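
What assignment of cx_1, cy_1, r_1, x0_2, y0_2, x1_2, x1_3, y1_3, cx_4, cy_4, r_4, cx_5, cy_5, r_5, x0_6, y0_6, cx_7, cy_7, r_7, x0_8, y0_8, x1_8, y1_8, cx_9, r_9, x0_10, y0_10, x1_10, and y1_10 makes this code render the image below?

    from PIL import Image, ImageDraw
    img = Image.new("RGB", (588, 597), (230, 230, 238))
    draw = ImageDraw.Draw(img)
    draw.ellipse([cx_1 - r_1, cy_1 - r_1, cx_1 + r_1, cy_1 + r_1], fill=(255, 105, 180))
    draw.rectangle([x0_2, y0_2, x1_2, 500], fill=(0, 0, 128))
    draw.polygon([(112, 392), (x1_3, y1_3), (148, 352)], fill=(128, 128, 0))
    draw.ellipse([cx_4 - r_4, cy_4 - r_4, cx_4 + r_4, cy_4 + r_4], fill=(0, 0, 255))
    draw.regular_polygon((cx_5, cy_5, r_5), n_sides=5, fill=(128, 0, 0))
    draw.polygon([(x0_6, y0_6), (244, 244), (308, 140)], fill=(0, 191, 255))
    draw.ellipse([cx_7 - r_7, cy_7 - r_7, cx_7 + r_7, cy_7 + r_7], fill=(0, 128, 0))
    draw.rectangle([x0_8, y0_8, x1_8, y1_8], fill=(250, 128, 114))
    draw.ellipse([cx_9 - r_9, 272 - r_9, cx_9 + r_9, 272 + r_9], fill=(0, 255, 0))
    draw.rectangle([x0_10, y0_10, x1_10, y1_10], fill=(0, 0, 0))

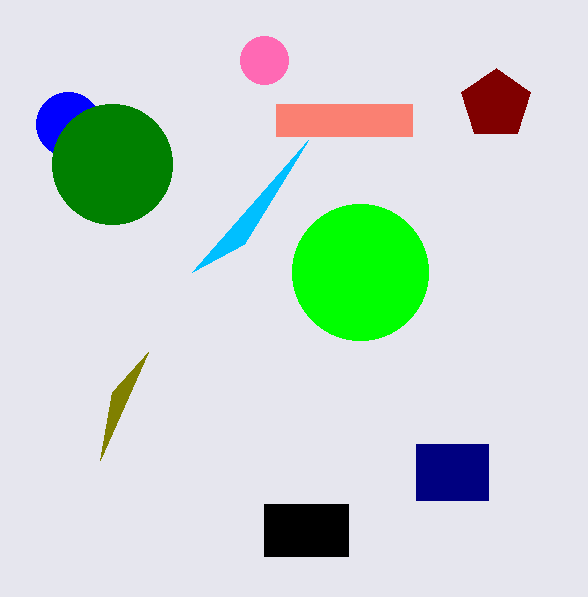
cx_1 = 264, cy_1 = 60, r_1 = 24, x0_2 = 416, y0_2 = 444, x1_2 = 488, x1_3 = 100, y1_3 = 460, cx_4 = 68, cy_4 = 124, r_4 = 32, cx_5 = 496, cy_5 = 104, r_5 = 36, x0_6 = 192, y0_6 = 272, cx_7 = 112, cy_7 = 164, r_7 = 60, x0_8 = 276, y0_8 = 104, x1_8 = 412, y1_8 = 136, cx_9 = 360, r_9 = 68, x0_10 = 264, y0_10 = 504, x1_10 = 348, y1_10 = 556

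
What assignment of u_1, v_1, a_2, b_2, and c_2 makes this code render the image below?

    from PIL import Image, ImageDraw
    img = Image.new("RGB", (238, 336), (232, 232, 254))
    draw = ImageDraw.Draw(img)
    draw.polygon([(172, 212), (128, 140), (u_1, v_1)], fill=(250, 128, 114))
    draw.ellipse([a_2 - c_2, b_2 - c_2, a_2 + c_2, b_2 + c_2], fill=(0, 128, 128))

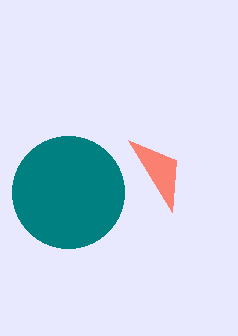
u_1 = 176, v_1 = 160, a_2 = 68, b_2 = 192, c_2 = 56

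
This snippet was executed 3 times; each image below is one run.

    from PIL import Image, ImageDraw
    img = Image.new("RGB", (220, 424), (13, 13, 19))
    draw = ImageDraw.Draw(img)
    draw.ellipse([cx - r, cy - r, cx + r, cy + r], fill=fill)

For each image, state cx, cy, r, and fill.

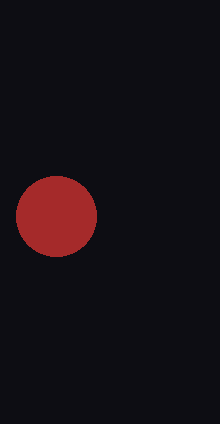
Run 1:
cx = 56, cy = 216, r = 40, fill = 'brown'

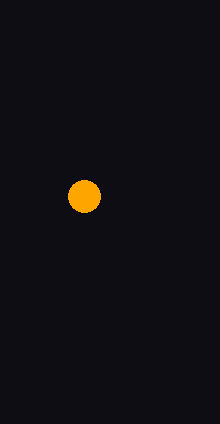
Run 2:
cx = 84
cy = 196
r = 16
fill = 'orange'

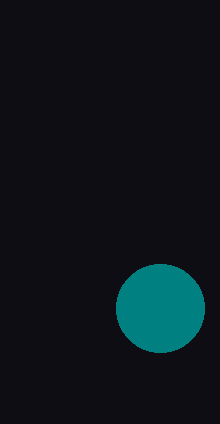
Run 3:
cx = 160; cy = 308; r = 44; fill = 'teal'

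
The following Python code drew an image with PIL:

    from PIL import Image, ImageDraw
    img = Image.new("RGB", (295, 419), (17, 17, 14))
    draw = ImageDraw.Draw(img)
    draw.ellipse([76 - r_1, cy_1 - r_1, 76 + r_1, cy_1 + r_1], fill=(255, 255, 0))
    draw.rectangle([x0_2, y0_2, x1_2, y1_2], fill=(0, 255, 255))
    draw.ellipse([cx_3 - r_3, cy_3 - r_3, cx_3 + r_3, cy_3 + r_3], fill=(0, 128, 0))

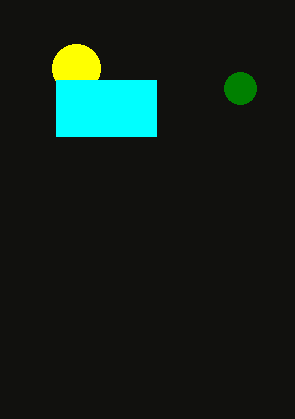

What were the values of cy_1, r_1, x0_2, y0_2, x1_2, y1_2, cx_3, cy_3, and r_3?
cy_1 = 68; r_1 = 24; x0_2 = 56; y0_2 = 80; x1_2 = 156; y1_2 = 136; cx_3 = 240; cy_3 = 88; r_3 = 16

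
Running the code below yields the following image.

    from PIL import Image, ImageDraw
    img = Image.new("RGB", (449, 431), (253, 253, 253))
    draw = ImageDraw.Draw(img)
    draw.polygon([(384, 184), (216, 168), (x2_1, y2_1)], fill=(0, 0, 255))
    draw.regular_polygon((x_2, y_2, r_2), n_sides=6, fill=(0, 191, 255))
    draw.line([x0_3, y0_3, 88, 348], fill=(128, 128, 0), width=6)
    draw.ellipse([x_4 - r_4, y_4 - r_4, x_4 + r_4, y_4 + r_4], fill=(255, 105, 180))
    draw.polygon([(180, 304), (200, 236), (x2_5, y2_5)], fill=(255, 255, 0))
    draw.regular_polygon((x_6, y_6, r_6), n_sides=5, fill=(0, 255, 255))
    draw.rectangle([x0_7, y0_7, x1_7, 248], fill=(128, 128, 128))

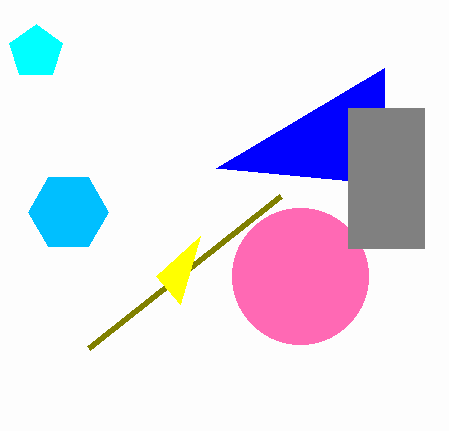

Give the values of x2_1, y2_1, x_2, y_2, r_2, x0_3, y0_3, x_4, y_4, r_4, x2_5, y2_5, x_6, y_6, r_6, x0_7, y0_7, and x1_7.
x2_1 = 384
y2_1 = 68
x_2 = 68
y_2 = 212
r_2 = 40
x0_3 = 280
y0_3 = 196
x_4 = 300
y_4 = 276
r_4 = 68
x2_5 = 156
y2_5 = 276
x_6 = 36
y_6 = 52
r_6 = 28
x0_7 = 348
y0_7 = 108
x1_7 = 424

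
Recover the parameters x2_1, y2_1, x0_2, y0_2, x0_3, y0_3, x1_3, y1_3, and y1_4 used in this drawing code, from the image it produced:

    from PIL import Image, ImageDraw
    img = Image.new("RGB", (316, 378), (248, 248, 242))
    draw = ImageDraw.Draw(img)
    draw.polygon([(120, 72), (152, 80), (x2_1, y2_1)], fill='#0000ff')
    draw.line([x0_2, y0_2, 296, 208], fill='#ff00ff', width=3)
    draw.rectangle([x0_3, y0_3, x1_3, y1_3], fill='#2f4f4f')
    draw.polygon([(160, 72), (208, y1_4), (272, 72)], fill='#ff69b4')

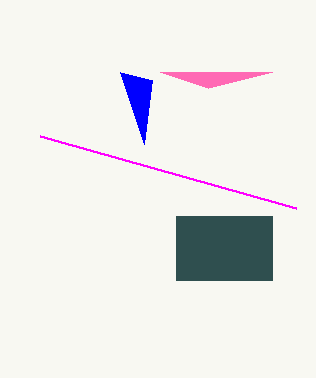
x2_1 = 144; y2_1 = 144; x0_2 = 40; y0_2 = 136; x0_3 = 176; y0_3 = 216; x1_3 = 272; y1_3 = 280; y1_4 = 88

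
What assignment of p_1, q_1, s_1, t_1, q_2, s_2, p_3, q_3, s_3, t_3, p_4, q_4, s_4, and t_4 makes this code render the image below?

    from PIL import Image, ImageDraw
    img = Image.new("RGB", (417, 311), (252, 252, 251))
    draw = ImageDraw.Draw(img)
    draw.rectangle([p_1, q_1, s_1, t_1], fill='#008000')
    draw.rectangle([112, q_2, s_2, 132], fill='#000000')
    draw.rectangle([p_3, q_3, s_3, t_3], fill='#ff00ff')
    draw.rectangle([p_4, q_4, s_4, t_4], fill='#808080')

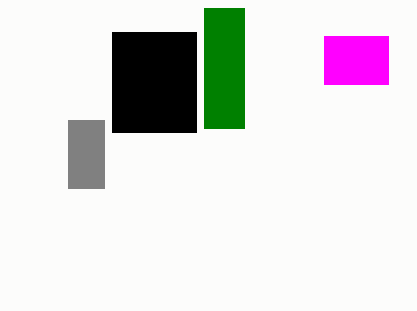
p_1 = 204; q_1 = 8; s_1 = 244; t_1 = 128; q_2 = 32; s_2 = 196; p_3 = 324; q_3 = 36; s_3 = 388; t_3 = 84; p_4 = 68; q_4 = 120; s_4 = 104; t_4 = 188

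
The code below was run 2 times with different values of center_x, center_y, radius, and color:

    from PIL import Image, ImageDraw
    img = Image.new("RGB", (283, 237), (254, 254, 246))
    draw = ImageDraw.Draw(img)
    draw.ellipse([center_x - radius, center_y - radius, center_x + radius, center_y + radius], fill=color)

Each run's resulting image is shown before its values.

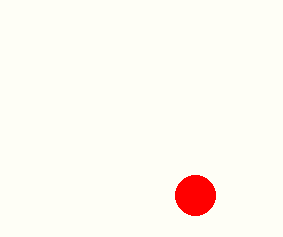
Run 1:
center_x = 195; center_y = 195; radius = 20; color = 'red'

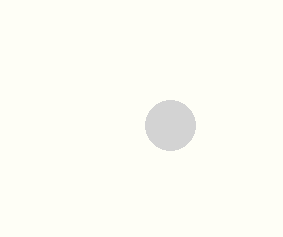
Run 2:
center_x = 170
center_y = 125
radius = 25
color = 'lightgray'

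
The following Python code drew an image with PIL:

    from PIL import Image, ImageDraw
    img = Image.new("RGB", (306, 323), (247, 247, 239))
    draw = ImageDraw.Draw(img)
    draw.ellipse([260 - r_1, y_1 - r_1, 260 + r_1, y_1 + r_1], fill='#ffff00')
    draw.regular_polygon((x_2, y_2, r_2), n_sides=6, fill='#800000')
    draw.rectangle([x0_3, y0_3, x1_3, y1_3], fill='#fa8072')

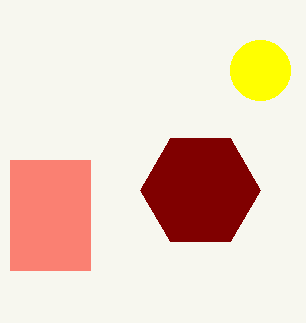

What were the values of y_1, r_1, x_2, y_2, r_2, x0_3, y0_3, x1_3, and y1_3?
y_1 = 70; r_1 = 30; x_2 = 200; y_2 = 190; r_2 = 60; x0_3 = 10; y0_3 = 160; x1_3 = 90; y1_3 = 270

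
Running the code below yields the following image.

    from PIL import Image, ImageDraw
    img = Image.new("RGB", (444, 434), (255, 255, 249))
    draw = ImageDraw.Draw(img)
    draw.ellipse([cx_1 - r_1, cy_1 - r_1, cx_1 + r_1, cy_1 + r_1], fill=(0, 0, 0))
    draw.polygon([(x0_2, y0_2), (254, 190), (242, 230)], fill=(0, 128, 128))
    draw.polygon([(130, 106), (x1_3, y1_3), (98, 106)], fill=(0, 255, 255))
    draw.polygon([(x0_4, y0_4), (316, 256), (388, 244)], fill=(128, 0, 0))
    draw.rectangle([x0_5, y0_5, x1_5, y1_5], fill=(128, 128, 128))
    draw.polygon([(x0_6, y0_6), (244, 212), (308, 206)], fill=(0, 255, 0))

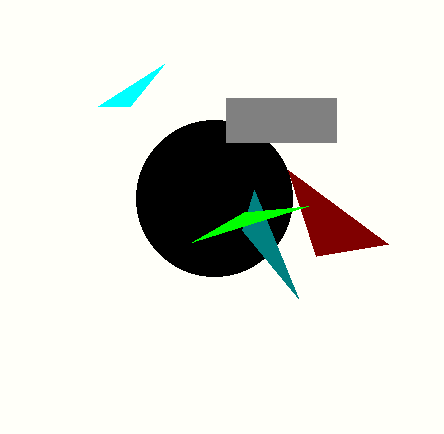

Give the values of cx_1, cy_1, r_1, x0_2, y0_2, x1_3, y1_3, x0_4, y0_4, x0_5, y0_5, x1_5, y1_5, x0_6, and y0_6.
cx_1 = 214; cy_1 = 198; r_1 = 78; x0_2 = 298; y0_2 = 298; x1_3 = 164; y1_3 = 64; x0_4 = 288; y0_4 = 170; x0_5 = 226; y0_5 = 98; x1_5 = 336; y1_5 = 142; x0_6 = 192; y0_6 = 242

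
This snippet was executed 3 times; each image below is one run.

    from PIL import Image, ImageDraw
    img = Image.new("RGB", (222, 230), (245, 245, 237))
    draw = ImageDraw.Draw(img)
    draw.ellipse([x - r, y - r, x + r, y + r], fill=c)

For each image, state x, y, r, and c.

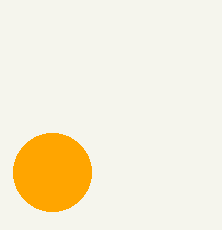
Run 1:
x = 52; y = 172; r = 39; c = 'orange'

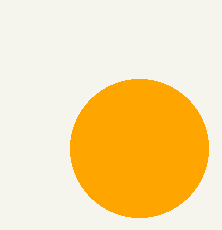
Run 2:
x = 139; y = 148; r = 69; c = 'orange'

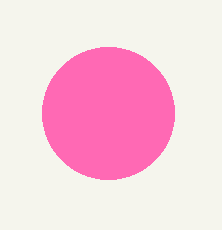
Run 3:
x = 108; y = 113; r = 66; c = 'hotpink'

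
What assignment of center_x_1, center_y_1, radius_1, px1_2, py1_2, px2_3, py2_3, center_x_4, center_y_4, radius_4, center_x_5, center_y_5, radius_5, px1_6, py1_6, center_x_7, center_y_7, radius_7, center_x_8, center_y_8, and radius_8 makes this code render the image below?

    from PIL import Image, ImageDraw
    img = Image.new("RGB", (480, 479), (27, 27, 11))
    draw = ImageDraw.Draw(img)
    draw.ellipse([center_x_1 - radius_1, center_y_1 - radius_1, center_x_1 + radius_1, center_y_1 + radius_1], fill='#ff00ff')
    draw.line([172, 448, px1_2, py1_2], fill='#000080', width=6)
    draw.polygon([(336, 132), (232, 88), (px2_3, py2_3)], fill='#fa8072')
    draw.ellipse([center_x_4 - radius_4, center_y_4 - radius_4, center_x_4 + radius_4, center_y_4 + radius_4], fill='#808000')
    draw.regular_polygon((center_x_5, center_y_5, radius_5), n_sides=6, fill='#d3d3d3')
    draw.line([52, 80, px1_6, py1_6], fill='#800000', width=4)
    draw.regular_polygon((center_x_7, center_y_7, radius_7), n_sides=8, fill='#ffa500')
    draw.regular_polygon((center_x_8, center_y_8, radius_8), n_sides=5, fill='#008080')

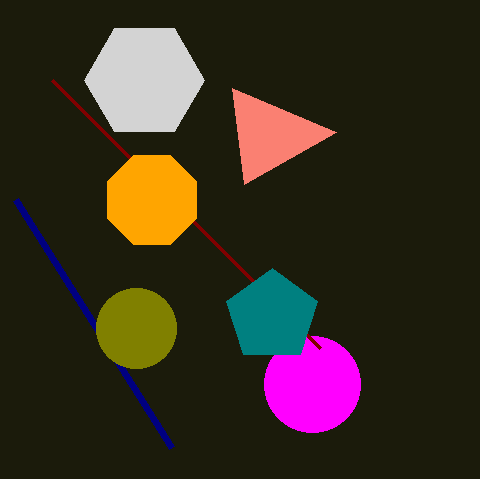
center_x_1 = 312; center_y_1 = 384; radius_1 = 48; px1_2 = 16; py1_2 = 200; px2_3 = 244; py2_3 = 184; center_x_4 = 136; center_y_4 = 328; radius_4 = 40; center_x_5 = 144; center_y_5 = 80; radius_5 = 60; px1_6 = 320; py1_6 = 348; center_x_7 = 152; center_y_7 = 200; radius_7 = 48; center_x_8 = 272; center_y_8 = 316; radius_8 = 48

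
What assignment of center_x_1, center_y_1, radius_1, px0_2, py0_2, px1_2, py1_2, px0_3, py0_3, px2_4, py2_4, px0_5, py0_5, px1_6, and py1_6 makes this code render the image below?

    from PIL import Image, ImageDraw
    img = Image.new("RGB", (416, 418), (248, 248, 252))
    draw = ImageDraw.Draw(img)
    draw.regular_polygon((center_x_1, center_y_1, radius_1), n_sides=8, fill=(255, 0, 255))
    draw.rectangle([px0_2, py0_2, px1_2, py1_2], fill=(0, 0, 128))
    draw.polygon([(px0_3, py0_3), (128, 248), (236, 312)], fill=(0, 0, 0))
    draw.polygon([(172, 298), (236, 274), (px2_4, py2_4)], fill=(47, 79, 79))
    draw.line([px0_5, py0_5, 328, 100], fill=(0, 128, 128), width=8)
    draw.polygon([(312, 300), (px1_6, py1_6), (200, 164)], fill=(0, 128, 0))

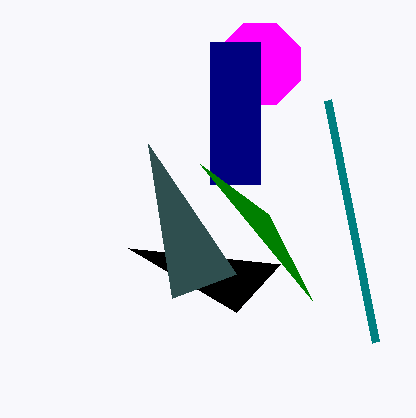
center_x_1 = 260
center_y_1 = 64
radius_1 = 44
px0_2 = 210
py0_2 = 42
px1_2 = 260
py1_2 = 184
px0_3 = 280
py0_3 = 264
px2_4 = 148
py2_4 = 144
px0_5 = 376
py0_5 = 342
px1_6 = 268
py1_6 = 214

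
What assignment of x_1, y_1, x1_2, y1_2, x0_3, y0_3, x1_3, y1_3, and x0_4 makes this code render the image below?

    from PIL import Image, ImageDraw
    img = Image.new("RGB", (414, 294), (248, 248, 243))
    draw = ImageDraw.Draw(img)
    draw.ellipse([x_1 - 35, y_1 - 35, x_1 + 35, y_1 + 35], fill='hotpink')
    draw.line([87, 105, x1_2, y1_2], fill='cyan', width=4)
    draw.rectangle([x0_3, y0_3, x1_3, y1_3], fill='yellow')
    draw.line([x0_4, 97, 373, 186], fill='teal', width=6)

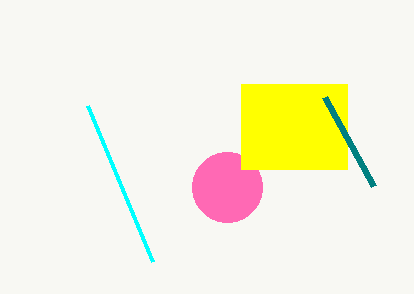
x_1 = 227; y_1 = 187; x1_2 = 152; y1_2 = 261; x0_3 = 241; y0_3 = 84; x1_3 = 347; y1_3 = 169; x0_4 = 324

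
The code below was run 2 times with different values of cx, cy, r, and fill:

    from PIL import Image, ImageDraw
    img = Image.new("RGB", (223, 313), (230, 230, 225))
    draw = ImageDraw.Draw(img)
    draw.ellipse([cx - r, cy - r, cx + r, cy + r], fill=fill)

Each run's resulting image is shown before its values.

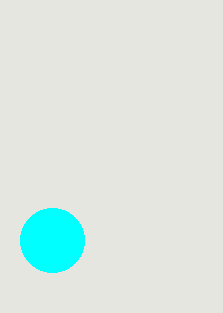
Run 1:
cx = 52, cy = 240, r = 32, fill = 'cyan'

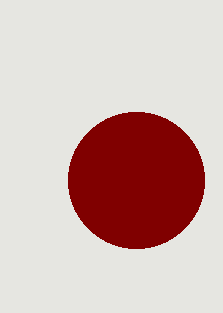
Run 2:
cx = 136, cy = 180, r = 68, fill = 'maroon'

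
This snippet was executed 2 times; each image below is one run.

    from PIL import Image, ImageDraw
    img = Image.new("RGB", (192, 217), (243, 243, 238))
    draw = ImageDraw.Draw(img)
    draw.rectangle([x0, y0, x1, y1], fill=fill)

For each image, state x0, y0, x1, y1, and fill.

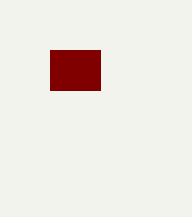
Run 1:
x0 = 50; y0 = 50; x1 = 100; y1 = 90; fill = 'maroon'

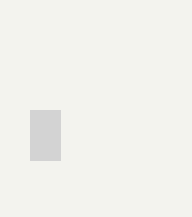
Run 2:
x0 = 30
y0 = 110
x1 = 60
y1 = 160
fill = 'lightgray'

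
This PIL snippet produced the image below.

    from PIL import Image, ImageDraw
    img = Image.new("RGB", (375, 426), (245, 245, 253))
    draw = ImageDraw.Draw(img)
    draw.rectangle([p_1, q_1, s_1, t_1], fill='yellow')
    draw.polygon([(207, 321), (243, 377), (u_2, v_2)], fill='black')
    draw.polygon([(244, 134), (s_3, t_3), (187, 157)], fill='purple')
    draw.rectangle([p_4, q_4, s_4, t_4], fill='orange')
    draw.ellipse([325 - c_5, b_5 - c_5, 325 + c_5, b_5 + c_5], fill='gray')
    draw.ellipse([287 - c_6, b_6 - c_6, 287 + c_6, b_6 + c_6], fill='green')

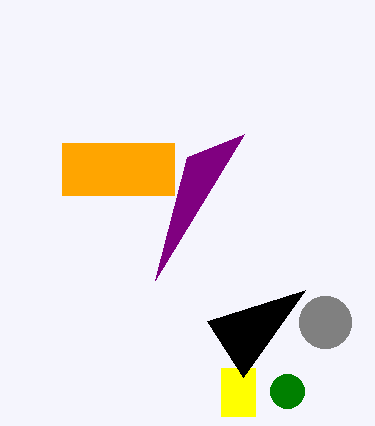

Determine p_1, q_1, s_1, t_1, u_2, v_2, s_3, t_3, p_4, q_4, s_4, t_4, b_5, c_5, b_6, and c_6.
p_1 = 221
q_1 = 368
s_1 = 255
t_1 = 416
u_2 = 305
v_2 = 290
s_3 = 155
t_3 = 280
p_4 = 62
q_4 = 143
s_4 = 174
t_4 = 195
b_5 = 322
c_5 = 26
b_6 = 391
c_6 = 17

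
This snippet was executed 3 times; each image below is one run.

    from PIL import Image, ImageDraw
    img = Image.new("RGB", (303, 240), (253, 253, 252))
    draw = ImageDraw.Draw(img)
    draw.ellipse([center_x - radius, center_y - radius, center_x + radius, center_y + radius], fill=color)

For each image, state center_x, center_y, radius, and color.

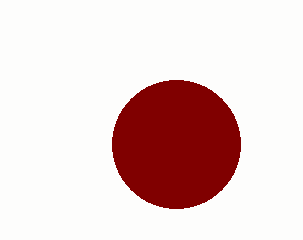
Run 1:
center_x = 176; center_y = 144; radius = 64; color = 'maroon'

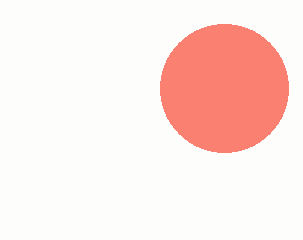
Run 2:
center_x = 224; center_y = 88; radius = 64; color = 'salmon'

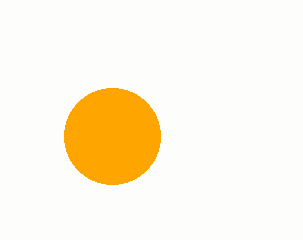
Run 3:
center_x = 112, center_y = 136, radius = 48, color = 'orange'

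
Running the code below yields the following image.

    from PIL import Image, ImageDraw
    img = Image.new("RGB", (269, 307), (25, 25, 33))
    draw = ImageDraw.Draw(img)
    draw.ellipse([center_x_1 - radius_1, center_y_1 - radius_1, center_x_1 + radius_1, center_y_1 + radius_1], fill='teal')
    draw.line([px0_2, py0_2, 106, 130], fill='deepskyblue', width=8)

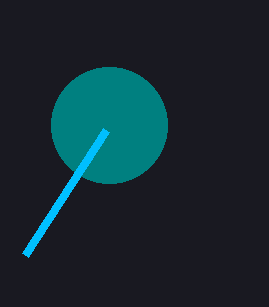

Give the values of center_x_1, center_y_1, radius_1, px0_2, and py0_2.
center_x_1 = 109
center_y_1 = 125
radius_1 = 58
px0_2 = 25
py0_2 = 255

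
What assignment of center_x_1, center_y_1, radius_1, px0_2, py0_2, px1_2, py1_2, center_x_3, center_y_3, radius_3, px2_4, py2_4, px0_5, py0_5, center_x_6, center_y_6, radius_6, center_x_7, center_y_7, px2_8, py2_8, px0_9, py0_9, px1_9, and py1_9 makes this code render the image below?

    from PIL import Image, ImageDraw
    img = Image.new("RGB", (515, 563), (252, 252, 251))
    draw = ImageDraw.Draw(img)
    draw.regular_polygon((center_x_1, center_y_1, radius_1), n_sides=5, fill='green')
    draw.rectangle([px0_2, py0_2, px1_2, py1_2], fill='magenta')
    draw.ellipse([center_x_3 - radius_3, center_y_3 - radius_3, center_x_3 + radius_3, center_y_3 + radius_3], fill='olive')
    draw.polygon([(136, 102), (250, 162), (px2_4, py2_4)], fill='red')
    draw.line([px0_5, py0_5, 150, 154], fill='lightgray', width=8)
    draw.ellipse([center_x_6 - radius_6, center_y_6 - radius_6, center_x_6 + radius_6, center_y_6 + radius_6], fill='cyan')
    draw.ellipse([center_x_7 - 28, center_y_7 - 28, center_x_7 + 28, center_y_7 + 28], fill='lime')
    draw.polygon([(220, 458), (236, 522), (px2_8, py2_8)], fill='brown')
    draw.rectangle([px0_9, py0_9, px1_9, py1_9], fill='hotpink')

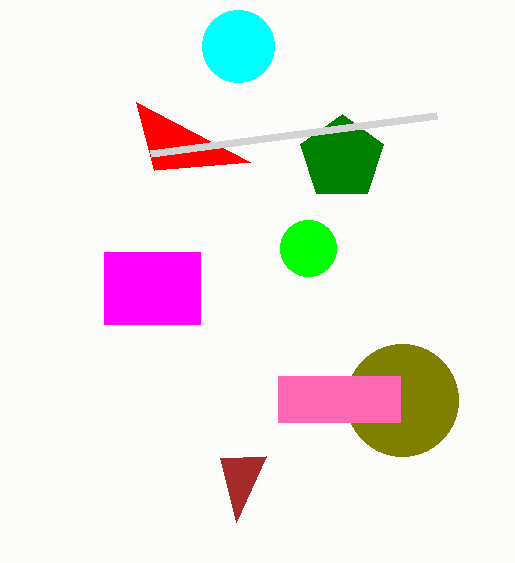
center_x_1 = 342, center_y_1 = 158, radius_1 = 44, px0_2 = 104, py0_2 = 252, px1_2 = 200, py1_2 = 324, center_x_3 = 402, center_y_3 = 400, radius_3 = 56, px2_4 = 154, py2_4 = 170, px0_5 = 436, py0_5 = 116, center_x_6 = 238, center_y_6 = 46, radius_6 = 36, center_x_7 = 308, center_y_7 = 248, px2_8 = 266, py2_8 = 456, px0_9 = 278, py0_9 = 376, px1_9 = 400, py1_9 = 422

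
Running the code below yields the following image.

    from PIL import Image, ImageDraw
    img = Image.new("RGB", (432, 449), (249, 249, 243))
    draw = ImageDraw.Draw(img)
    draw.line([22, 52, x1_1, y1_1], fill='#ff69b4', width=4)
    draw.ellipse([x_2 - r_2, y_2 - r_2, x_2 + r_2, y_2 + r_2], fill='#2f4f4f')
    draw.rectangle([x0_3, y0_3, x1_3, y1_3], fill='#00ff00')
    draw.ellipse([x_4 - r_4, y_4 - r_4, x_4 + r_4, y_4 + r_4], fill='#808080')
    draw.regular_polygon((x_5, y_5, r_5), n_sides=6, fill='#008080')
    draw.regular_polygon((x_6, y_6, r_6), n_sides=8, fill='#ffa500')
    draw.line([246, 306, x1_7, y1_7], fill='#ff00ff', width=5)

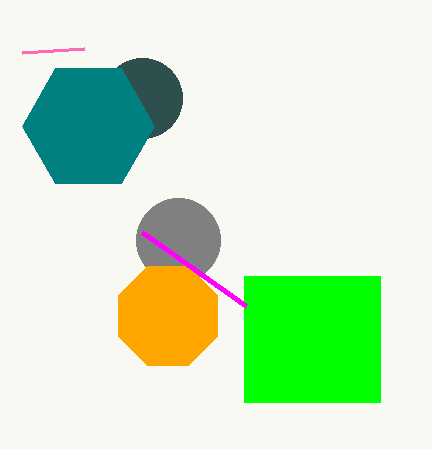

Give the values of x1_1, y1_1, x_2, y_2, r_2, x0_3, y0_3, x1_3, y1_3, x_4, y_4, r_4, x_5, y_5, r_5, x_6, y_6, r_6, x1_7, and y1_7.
x1_1 = 84; y1_1 = 48; x_2 = 142; y_2 = 98; r_2 = 40; x0_3 = 244; y0_3 = 276; x1_3 = 380; y1_3 = 402; x_4 = 178; y_4 = 240; r_4 = 42; x_5 = 88; y_5 = 126; r_5 = 66; x_6 = 168; y_6 = 316; r_6 = 54; x1_7 = 142; y1_7 = 232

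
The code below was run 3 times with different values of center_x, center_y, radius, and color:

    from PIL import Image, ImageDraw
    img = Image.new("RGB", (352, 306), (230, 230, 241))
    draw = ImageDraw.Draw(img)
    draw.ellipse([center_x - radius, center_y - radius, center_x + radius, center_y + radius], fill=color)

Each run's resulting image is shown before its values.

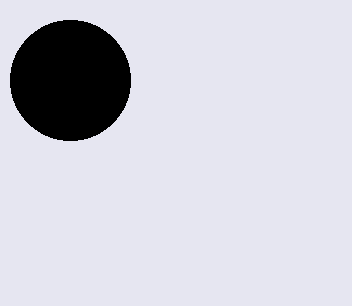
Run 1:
center_x = 70; center_y = 80; radius = 60; color = 'black'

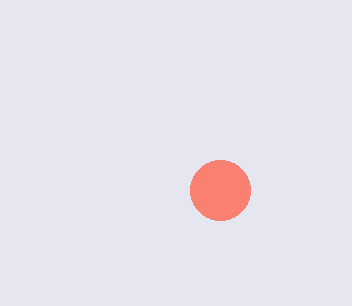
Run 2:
center_x = 220; center_y = 190; radius = 30; color = 'salmon'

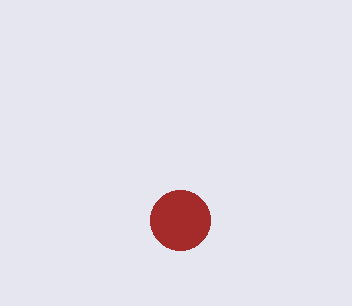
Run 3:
center_x = 180; center_y = 220; radius = 30; color = 'brown'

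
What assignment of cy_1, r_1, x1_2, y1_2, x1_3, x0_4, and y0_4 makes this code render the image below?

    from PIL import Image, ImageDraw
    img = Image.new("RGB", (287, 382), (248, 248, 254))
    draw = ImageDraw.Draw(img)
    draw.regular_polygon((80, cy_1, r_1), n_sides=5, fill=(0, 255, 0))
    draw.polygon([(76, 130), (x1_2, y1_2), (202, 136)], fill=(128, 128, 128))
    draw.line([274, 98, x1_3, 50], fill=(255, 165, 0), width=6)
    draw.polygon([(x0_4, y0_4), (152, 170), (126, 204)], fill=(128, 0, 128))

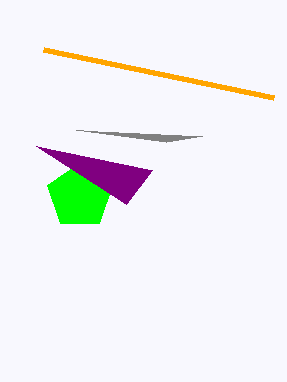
cy_1 = 196; r_1 = 34; x1_2 = 166; y1_2 = 142; x1_3 = 44; x0_4 = 36; y0_4 = 146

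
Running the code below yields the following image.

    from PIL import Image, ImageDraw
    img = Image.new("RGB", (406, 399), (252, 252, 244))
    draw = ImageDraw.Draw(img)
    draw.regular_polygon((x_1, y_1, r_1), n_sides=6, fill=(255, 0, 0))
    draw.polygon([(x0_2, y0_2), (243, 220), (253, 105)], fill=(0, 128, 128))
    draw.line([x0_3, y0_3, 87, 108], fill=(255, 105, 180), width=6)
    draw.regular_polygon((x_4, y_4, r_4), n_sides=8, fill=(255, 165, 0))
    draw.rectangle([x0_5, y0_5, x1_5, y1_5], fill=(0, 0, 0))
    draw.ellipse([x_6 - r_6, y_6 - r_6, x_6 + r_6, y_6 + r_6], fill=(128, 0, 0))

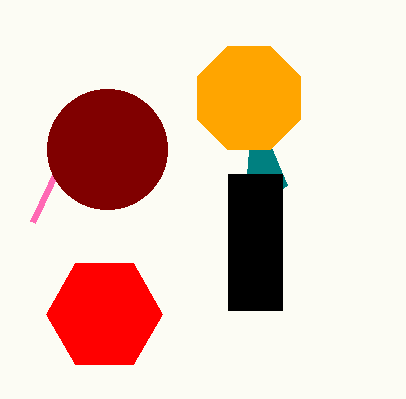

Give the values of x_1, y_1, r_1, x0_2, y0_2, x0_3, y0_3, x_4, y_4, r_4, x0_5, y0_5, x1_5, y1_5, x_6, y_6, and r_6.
x_1 = 104; y_1 = 314; r_1 = 58; x0_2 = 287; y0_2 = 185; x0_3 = 33; y0_3 = 222; x_4 = 249; y_4 = 98; r_4 = 56; x0_5 = 228; y0_5 = 174; x1_5 = 282; y1_5 = 310; x_6 = 107; y_6 = 149; r_6 = 60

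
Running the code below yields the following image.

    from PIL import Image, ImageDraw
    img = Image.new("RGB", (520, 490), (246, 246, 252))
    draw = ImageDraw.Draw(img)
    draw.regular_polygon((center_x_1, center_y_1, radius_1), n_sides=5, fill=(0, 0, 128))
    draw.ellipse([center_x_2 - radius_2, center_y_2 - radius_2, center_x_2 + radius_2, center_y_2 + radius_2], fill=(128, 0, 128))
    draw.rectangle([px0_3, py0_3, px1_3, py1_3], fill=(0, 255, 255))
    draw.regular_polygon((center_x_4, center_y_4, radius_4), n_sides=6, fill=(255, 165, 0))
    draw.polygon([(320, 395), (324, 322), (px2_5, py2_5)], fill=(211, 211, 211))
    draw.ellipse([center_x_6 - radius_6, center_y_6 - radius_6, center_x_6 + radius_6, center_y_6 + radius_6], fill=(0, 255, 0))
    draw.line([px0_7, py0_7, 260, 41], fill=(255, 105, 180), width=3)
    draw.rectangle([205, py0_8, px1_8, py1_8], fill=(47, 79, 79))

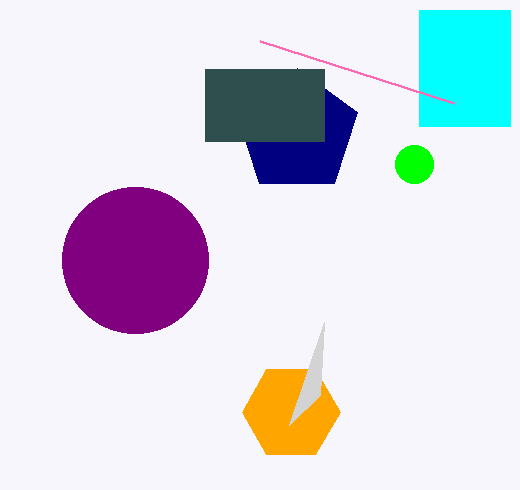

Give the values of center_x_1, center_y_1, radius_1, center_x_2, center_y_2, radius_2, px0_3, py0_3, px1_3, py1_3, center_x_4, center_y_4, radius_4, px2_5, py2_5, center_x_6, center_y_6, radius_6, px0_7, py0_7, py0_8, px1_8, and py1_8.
center_x_1 = 297; center_y_1 = 132; radius_1 = 64; center_x_2 = 135; center_y_2 = 260; radius_2 = 73; px0_3 = 419; py0_3 = 10; px1_3 = 510; py1_3 = 126; center_x_4 = 291; center_y_4 = 412; radius_4 = 49; px2_5 = 289; py2_5 = 425; center_x_6 = 414; center_y_6 = 164; radius_6 = 19; px0_7 = 454; py0_7 = 103; py0_8 = 69; px1_8 = 324; py1_8 = 141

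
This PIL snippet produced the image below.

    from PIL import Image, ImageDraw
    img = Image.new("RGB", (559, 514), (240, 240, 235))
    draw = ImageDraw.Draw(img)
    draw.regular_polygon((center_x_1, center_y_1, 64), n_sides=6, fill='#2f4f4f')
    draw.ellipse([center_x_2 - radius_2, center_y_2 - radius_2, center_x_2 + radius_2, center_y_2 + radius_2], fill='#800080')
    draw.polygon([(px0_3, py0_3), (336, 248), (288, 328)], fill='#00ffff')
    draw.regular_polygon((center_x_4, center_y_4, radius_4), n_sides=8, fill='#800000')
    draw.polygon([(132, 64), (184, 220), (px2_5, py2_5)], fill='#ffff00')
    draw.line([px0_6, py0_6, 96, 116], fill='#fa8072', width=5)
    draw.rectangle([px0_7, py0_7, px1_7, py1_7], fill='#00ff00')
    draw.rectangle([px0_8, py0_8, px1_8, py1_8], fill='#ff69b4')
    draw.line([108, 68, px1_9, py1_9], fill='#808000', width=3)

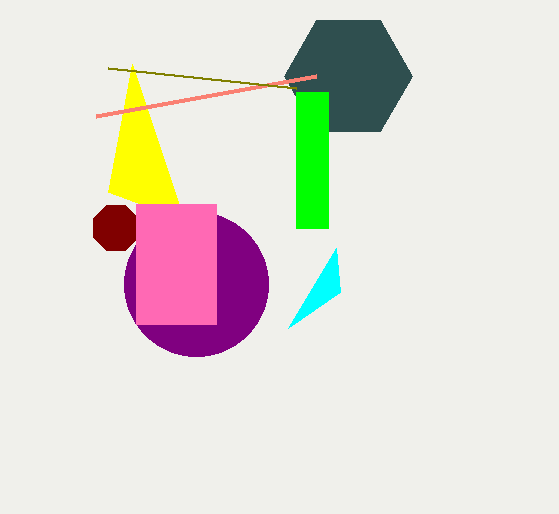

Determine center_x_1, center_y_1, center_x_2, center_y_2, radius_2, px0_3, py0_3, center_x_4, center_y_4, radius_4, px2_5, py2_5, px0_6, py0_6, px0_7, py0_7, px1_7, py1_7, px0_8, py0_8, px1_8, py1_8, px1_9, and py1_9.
center_x_1 = 348
center_y_1 = 76
center_x_2 = 196
center_y_2 = 284
radius_2 = 72
px0_3 = 340
py0_3 = 292
center_x_4 = 116
center_y_4 = 228
radius_4 = 24
px2_5 = 108
py2_5 = 192
px0_6 = 316
py0_6 = 76
px0_7 = 296
py0_7 = 92
px1_7 = 328
py1_7 = 228
px0_8 = 136
py0_8 = 204
px1_8 = 216
py1_8 = 324
px1_9 = 296
py1_9 = 88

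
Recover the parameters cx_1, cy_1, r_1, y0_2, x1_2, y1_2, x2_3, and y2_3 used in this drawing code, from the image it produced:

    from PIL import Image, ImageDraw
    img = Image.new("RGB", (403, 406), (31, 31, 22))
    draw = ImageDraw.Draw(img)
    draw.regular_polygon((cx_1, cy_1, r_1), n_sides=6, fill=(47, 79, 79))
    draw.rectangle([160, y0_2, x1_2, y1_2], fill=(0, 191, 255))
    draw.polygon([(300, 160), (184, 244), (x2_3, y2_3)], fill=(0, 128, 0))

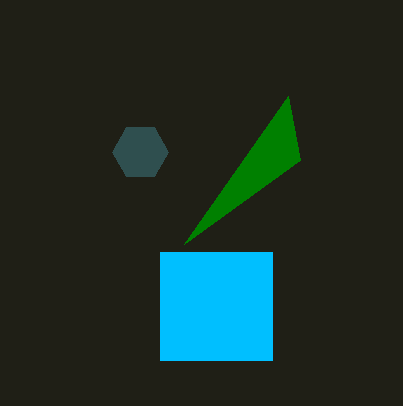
cx_1 = 140
cy_1 = 152
r_1 = 28
y0_2 = 252
x1_2 = 272
y1_2 = 360
x2_3 = 288
y2_3 = 96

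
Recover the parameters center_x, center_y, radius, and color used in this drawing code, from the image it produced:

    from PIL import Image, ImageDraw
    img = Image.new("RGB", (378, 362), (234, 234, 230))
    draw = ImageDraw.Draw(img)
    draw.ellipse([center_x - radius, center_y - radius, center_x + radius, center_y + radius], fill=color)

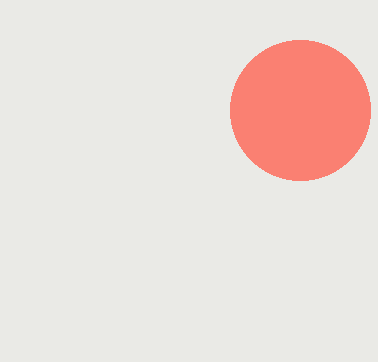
center_x = 300; center_y = 110; radius = 70; color = 'salmon'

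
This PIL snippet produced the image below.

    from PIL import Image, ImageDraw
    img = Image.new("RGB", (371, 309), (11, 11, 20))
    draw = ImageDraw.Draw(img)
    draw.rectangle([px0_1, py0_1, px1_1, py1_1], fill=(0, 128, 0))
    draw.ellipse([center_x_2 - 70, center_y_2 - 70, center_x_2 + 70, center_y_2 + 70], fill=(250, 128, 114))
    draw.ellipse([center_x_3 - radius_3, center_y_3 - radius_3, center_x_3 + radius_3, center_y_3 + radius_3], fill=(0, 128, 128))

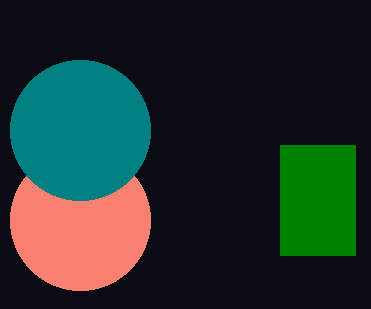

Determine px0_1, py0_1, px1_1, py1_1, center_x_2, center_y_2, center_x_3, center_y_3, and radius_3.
px0_1 = 280, py0_1 = 145, px1_1 = 355, py1_1 = 255, center_x_2 = 80, center_y_2 = 220, center_x_3 = 80, center_y_3 = 130, radius_3 = 70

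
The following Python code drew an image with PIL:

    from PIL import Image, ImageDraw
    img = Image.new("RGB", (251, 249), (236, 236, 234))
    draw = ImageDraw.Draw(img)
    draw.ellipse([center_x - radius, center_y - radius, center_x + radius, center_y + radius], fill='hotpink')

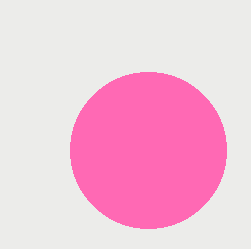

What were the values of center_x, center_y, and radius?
center_x = 148
center_y = 150
radius = 78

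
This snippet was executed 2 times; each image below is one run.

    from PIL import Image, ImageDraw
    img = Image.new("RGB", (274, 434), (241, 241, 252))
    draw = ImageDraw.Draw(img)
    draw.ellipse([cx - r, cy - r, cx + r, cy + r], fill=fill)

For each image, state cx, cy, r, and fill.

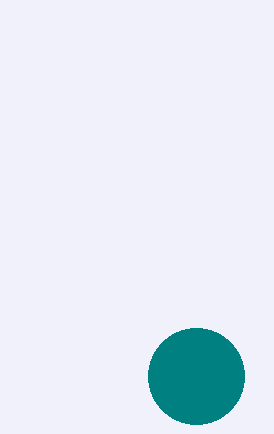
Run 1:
cx = 196
cy = 376
r = 48
fill = 'teal'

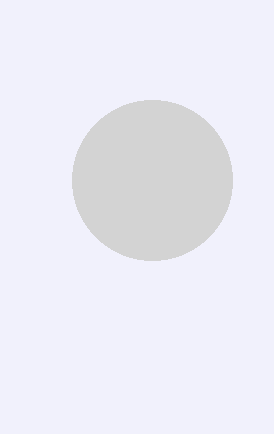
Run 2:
cx = 152, cy = 180, r = 80, fill = 'lightgray'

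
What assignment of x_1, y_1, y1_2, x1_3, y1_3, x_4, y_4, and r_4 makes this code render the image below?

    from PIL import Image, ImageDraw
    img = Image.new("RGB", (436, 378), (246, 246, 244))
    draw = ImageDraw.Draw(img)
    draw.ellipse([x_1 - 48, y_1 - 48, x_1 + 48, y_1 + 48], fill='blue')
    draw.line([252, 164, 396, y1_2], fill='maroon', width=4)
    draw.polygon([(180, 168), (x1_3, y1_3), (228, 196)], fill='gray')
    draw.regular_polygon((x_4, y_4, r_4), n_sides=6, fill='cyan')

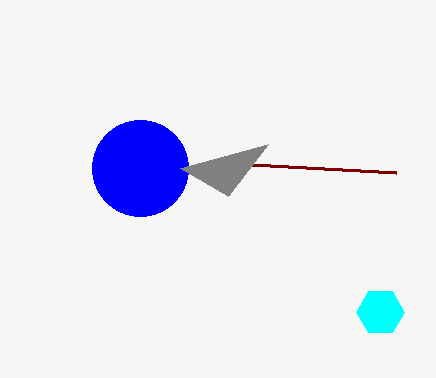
x_1 = 140; y_1 = 168; y1_2 = 172; x1_3 = 268; y1_3 = 144; x_4 = 380; y_4 = 312; r_4 = 24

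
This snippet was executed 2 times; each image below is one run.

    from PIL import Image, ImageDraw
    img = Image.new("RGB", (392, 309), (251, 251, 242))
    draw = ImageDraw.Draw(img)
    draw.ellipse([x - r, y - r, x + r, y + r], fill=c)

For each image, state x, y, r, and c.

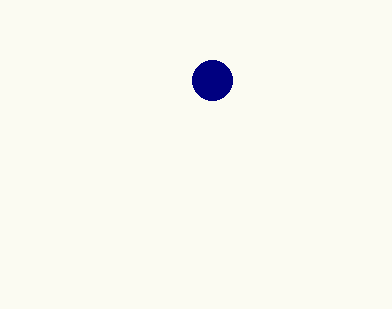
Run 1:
x = 212; y = 80; r = 20; c = 'navy'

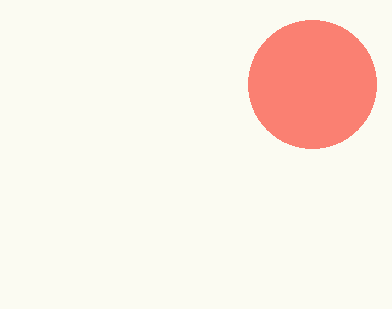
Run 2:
x = 312, y = 84, r = 64, c = 'salmon'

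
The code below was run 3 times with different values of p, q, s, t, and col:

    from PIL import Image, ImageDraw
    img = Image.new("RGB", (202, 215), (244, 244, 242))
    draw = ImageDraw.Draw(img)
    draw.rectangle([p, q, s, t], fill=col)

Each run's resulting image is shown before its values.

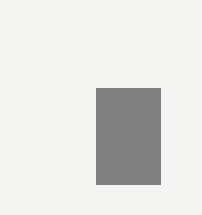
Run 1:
p = 96
q = 88
s = 160
t = 184
col = 'gray'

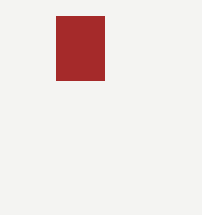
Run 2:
p = 56
q = 16
s = 104
t = 80
col = 'brown'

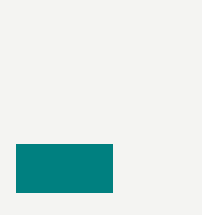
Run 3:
p = 16
q = 144
s = 112
t = 192
col = 'teal'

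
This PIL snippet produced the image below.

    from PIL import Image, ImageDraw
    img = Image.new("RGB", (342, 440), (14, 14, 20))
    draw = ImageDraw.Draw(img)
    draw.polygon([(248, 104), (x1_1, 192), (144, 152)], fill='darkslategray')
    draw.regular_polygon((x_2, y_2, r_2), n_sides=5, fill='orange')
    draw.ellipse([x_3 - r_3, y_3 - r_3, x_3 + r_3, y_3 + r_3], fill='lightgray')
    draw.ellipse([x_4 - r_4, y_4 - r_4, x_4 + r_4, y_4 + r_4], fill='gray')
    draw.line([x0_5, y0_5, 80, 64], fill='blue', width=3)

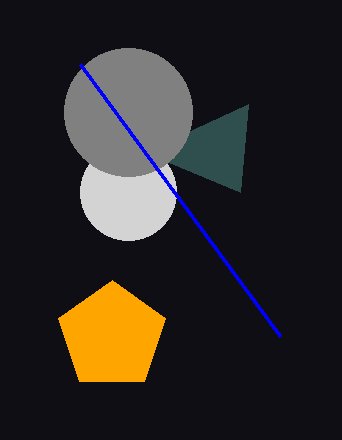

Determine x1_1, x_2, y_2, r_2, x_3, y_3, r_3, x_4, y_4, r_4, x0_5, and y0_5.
x1_1 = 240, x_2 = 112, y_2 = 336, r_2 = 56, x_3 = 128, y_3 = 192, r_3 = 48, x_4 = 128, y_4 = 112, r_4 = 64, x0_5 = 280, y0_5 = 336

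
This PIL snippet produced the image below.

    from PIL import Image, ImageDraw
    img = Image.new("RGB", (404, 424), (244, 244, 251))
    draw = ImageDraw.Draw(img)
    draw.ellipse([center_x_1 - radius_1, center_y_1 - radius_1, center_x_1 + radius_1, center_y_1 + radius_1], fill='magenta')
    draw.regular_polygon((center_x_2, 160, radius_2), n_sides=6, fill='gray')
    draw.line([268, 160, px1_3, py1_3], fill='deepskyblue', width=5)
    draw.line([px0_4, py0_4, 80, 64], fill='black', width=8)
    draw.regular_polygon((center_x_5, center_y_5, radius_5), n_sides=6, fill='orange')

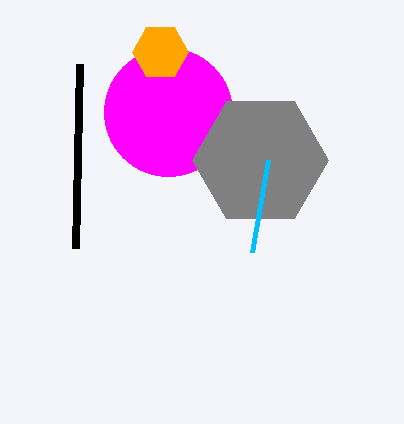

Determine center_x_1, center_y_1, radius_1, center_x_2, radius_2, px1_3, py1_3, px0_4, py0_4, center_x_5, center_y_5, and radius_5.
center_x_1 = 168, center_y_1 = 112, radius_1 = 64, center_x_2 = 260, radius_2 = 68, px1_3 = 252, py1_3 = 252, px0_4 = 76, py0_4 = 248, center_x_5 = 160, center_y_5 = 52, radius_5 = 28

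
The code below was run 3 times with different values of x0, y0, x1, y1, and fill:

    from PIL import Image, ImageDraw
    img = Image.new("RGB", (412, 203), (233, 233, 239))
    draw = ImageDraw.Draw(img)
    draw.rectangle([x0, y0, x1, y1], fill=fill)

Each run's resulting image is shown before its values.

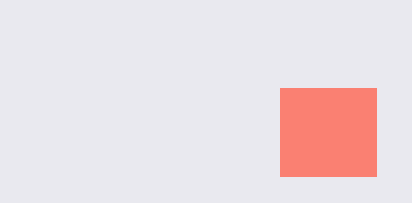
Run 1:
x0 = 280
y0 = 88
x1 = 376
y1 = 176
fill = 'salmon'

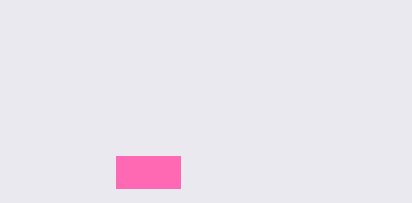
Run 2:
x0 = 116, y0 = 156, x1 = 180, y1 = 188, fill = 'hotpink'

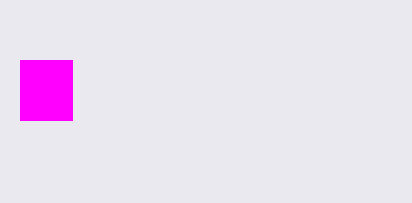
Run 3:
x0 = 20
y0 = 60
x1 = 72
y1 = 120
fill = 'magenta'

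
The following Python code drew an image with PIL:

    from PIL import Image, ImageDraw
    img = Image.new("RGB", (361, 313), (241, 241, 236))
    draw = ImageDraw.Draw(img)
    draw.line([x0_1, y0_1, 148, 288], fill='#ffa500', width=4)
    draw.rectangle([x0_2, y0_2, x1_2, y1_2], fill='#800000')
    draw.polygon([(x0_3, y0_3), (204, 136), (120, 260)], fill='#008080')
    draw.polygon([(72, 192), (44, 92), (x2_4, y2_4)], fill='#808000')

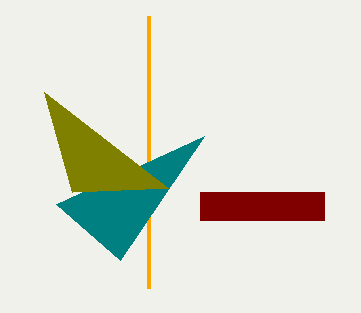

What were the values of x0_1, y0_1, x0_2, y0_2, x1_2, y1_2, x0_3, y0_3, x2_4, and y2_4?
x0_1 = 148
y0_1 = 16
x0_2 = 200
y0_2 = 192
x1_2 = 324
y1_2 = 220
x0_3 = 56
y0_3 = 204
x2_4 = 168
y2_4 = 188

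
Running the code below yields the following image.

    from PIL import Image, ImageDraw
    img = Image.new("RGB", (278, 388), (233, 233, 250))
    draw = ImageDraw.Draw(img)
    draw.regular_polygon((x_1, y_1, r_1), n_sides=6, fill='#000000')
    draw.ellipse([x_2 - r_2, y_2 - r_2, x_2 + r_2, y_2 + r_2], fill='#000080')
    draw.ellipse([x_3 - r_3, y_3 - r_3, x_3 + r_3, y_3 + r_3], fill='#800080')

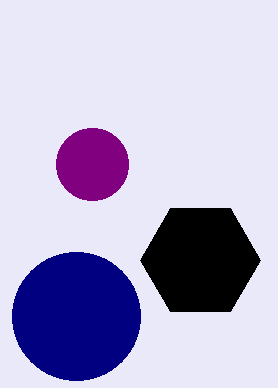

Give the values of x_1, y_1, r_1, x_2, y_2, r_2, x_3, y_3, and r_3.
x_1 = 200; y_1 = 260; r_1 = 60; x_2 = 76; y_2 = 316; r_2 = 64; x_3 = 92; y_3 = 164; r_3 = 36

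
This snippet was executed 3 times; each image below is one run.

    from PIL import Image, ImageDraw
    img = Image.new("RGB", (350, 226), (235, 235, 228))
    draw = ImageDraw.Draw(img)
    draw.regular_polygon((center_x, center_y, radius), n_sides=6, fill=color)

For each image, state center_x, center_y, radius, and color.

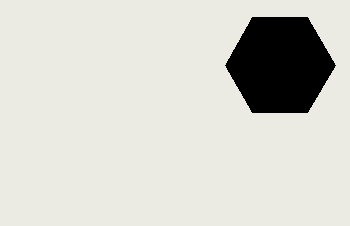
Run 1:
center_x = 280
center_y = 65
radius = 55
color = 'black'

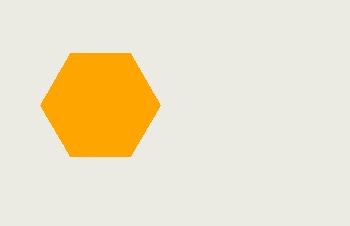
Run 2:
center_x = 100, center_y = 105, radius = 60, color = 'orange'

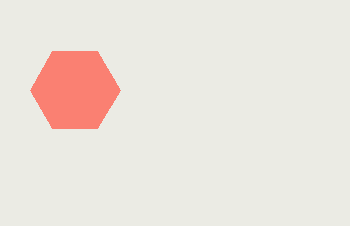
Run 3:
center_x = 75, center_y = 90, radius = 45, color = 'salmon'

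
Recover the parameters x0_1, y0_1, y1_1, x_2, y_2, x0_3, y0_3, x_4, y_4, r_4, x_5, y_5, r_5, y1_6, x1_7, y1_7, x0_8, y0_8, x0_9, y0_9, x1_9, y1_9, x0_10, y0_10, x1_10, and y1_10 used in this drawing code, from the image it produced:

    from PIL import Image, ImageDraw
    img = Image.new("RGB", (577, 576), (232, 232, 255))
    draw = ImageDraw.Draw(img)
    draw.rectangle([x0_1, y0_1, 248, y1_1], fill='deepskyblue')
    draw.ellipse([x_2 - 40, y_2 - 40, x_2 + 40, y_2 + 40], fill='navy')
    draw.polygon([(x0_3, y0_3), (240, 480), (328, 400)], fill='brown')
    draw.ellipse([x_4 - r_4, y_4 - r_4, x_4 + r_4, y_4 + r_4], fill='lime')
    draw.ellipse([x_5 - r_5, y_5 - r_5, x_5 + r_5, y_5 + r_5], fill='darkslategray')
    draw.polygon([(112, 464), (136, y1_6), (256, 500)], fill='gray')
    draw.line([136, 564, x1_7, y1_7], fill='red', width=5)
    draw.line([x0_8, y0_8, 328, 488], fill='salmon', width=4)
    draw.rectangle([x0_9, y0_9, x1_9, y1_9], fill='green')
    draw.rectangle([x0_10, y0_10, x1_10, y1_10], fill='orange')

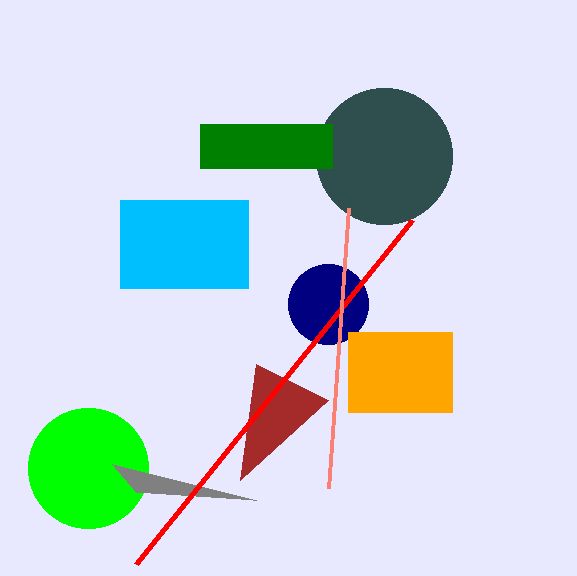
x0_1 = 120
y0_1 = 200
y1_1 = 288
x_2 = 328
y_2 = 304
x0_3 = 256
y0_3 = 364
x_4 = 88
y_4 = 468
r_4 = 60
x_5 = 384
y_5 = 156
r_5 = 68
y1_6 = 492
x1_7 = 412
y1_7 = 220
x0_8 = 348
y0_8 = 208
x0_9 = 200
y0_9 = 124
x1_9 = 332
y1_9 = 168
x0_10 = 348
y0_10 = 332
x1_10 = 452
y1_10 = 412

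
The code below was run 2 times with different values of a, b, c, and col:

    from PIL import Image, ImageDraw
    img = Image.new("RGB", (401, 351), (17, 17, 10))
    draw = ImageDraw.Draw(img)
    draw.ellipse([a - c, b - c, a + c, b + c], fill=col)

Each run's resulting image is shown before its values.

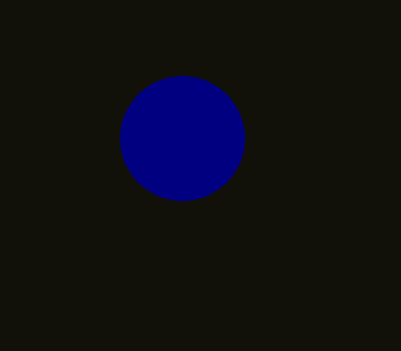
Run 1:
a = 182, b = 138, c = 62, col = 'navy'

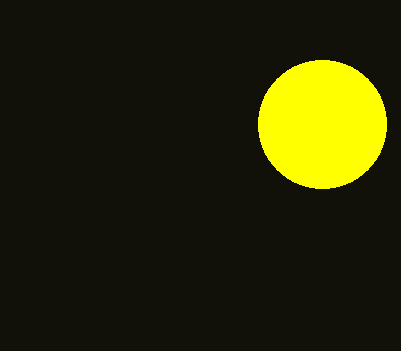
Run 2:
a = 322, b = 124, c = 64, col = 'yellow'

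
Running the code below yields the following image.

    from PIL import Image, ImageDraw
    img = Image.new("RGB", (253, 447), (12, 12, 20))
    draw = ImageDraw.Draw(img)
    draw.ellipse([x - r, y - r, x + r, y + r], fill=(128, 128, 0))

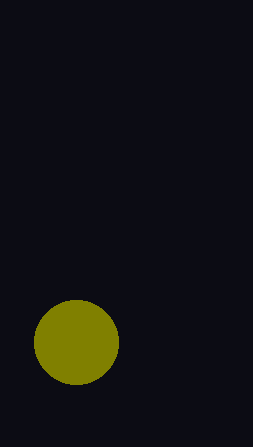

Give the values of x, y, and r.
x = 76, y = 342, r = 42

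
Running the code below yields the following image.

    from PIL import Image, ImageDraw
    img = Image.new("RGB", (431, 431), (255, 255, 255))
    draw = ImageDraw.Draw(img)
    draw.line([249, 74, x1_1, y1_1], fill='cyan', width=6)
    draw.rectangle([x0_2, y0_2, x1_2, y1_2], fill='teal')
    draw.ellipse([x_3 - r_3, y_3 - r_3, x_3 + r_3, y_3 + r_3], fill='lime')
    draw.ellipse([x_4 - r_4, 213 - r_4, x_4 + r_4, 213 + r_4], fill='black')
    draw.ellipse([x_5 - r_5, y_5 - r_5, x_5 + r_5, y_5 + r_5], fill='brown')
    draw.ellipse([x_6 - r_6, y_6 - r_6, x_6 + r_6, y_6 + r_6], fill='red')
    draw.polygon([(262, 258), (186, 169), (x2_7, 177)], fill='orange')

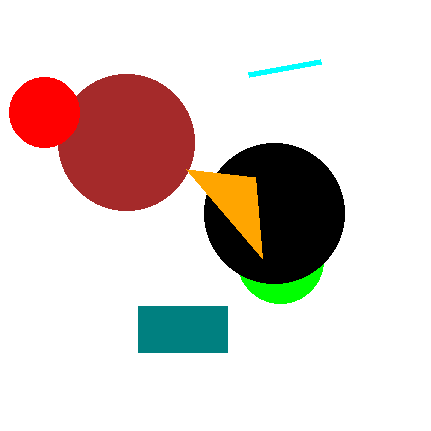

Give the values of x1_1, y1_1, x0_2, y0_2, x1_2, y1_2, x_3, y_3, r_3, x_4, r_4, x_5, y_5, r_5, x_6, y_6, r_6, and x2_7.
x1_1 = 321
y1_1 = 61
x0_2 = 138
y0_2 = 306
x1_2 = 227
y1_2 = 352
x_3 = 280
y_3 = 260
r_3 = 43
x_4 = 274
r_4 = 70
x_5 = 126
y_5 = 142
r_5 = 68
x_6 = 44
y_6 = 112
r_6 = 35
x2_7 = 255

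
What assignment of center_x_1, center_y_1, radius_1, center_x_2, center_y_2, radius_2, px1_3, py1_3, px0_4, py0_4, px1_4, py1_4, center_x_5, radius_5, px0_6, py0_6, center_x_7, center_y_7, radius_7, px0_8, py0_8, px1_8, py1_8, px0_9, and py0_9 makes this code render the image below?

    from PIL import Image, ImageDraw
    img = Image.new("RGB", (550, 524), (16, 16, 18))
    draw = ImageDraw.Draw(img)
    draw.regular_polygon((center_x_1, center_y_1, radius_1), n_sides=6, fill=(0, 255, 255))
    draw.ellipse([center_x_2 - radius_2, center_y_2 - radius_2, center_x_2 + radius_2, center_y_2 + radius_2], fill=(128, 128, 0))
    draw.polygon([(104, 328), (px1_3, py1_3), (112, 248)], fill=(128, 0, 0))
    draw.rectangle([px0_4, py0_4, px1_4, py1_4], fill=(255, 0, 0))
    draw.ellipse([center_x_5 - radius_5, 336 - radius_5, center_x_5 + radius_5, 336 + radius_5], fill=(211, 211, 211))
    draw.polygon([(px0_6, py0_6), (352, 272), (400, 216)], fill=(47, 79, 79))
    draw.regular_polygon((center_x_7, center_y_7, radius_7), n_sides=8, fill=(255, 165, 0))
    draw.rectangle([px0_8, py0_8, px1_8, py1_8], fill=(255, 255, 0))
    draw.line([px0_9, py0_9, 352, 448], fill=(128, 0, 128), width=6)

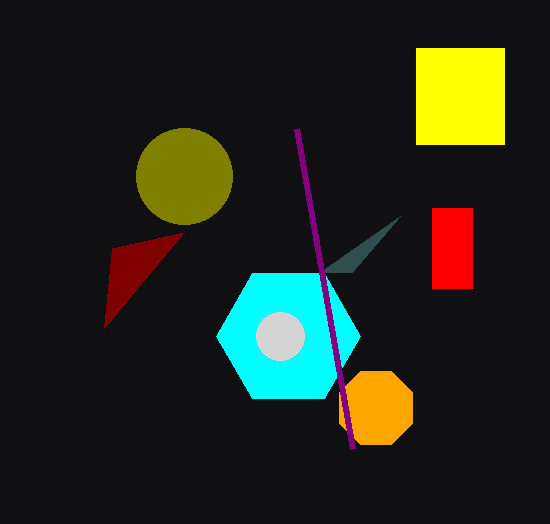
center_x_1 = 288, center_y_1 = 336, radius_1 = 72, center_x_2 = 184, center_y_2 = 176, radius_2 = 48, px1_3 = 184, py1_3 = 232, px0_4 = 432, py0_4 = 208, px1_4 = 472, py1_4 = 288, center_x_5 = 280, radius_5 = 24, px0_6 = 320, py0_6 = 272, center_x_7 = 376, center_y_7 = 408, radius_7 = 40, px0_8 = 416, py0_8 = 48, px1_8 = 504, py1_8 = 144, px0_9 = 296, py0_9 = 128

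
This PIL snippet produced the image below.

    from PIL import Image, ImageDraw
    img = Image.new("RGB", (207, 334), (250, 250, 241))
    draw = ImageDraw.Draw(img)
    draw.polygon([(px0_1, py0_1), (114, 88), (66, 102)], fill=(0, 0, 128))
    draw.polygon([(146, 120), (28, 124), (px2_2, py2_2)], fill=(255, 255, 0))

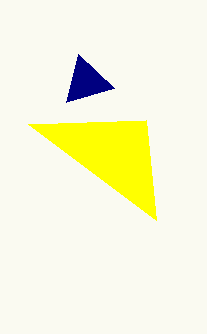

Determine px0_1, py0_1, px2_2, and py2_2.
px0_1 = 78
py0_1 = 54
px2_2 = 156
py2_2 = 220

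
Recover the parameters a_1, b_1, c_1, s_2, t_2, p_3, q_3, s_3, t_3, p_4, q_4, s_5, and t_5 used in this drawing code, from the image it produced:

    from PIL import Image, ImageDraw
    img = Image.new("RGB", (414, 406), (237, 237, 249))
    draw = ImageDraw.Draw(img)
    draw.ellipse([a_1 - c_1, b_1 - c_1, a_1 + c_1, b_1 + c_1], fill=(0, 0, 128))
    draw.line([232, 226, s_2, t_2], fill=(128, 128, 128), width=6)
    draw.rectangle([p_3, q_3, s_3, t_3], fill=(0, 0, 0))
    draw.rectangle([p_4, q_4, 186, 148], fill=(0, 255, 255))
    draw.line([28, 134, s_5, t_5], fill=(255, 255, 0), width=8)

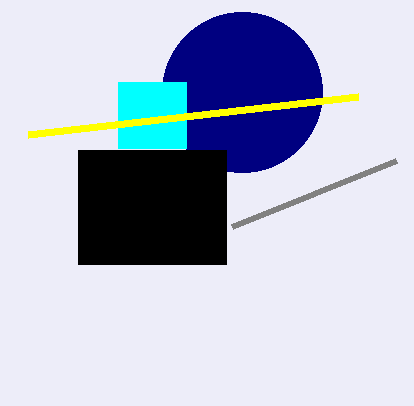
a_1 = 242
b_1 = 92
c_1 = 80
s_2 = 396
t_2 = 160
p_3 = 78
q_3 = 150
s_3 = 226
t_3 = 264
p_4 = 118
q_4 = 82
s_5 = 358
t_5 = 96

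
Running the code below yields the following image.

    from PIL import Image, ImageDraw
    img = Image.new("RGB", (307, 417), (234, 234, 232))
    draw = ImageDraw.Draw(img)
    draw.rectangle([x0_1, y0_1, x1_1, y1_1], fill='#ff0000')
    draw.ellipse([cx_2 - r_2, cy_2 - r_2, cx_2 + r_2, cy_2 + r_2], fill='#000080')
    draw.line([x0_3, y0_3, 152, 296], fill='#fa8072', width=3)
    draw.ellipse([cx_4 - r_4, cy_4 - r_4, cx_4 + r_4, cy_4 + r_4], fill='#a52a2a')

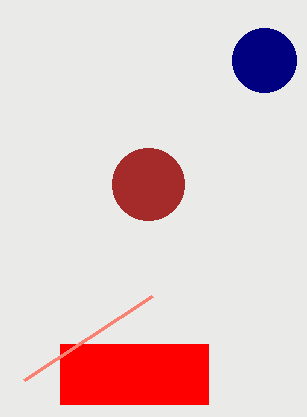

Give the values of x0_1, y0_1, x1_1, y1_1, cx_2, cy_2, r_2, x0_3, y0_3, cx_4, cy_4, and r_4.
x0_1 = 60, y0_1 = 344, x1_1 = 208, y1_1 = 404, cx_2 = 264, cy_2 = 60, r_2 = 32, x0_3 = 24, y0_3 = 380, cx_4 = 148, cy_4 = 184, r_4 = 36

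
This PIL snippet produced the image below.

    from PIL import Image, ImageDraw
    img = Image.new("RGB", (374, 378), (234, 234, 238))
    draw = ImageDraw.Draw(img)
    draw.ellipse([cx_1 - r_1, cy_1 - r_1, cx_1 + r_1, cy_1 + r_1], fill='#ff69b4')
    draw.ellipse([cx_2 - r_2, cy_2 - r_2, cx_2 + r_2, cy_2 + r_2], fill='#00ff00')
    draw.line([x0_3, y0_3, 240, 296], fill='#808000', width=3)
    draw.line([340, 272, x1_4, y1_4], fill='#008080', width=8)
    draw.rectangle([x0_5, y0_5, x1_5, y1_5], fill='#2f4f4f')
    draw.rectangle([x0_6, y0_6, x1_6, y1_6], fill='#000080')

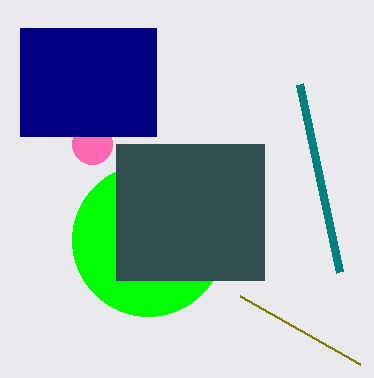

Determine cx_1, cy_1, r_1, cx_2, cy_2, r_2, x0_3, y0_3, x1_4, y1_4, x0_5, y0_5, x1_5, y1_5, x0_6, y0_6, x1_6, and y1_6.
cx_1 = 92; cy_1 = 144; r_1 = 20; cx_2 = 148; cy_2 = 240; r_2 = 76; x0_3 = 360; y0_3 = 364; x1_4 = 300; y1_4 = 84; x0_5 = 116; y0_5 = 144; x1_5 = 264; y1_5 = 280; x0_6 = 20; y0_6 = 28; x1_6 = 156; y1_6 = 136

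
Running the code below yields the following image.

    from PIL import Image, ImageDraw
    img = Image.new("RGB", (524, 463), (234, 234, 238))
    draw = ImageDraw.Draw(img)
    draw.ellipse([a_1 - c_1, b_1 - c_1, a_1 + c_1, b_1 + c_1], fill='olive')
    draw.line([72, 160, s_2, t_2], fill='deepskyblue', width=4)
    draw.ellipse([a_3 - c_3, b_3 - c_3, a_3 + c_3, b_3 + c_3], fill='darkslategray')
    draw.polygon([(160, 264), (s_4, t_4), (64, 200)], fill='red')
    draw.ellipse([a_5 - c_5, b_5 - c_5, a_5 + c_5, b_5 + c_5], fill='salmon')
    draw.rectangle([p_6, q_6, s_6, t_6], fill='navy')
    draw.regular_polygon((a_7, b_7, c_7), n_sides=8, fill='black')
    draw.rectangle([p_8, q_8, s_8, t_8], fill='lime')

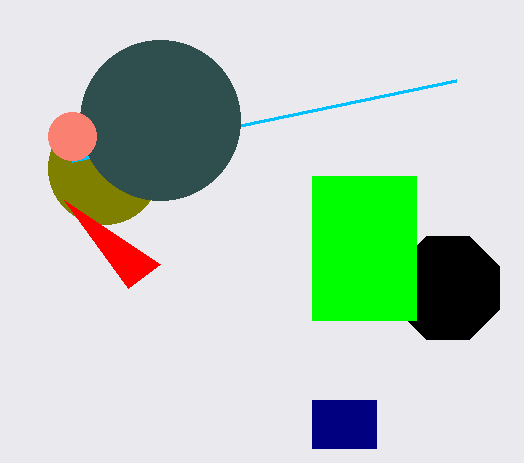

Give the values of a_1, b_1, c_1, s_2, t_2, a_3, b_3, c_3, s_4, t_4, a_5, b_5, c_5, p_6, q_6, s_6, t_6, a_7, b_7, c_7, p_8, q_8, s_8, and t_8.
a_1 = 104; b_1 = 168; c_1 = 56; s_2 = 456; t_2 = 80; a_3 = 160; b_3 = 120; c_3 = 80; s_4 = 128; t_4 = 288; a_5 = 72; b_5 = 136; c_5 = 24; p_6 = 312; q_6 = 400; s_6 = 376; t_6 = 448; a_7 = 448; b_7 = 288; c_7 = 56; p_8 = 312; q_8 = 176; s_8 = 416; t_8 = 320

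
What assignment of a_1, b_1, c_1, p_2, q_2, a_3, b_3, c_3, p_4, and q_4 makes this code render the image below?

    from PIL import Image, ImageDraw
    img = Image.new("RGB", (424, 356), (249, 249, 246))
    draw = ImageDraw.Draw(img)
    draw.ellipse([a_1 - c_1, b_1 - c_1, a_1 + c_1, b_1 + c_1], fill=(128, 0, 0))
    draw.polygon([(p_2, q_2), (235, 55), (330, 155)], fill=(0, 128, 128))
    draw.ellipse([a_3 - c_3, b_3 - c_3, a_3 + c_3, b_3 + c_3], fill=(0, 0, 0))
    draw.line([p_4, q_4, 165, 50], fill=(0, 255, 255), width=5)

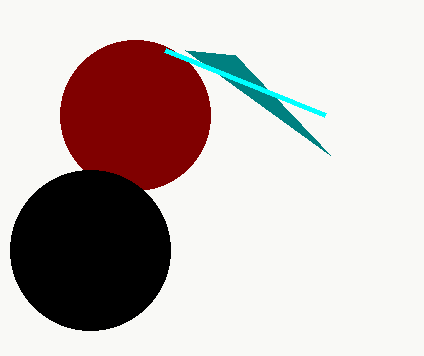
a_1 = 135
b_1 = 115
c_1 = 75
p_2 = 185
q_2 = 50
a_3 = 90
b_3 = 250
c_3 = 80
p_4 = 325
q_4 = 115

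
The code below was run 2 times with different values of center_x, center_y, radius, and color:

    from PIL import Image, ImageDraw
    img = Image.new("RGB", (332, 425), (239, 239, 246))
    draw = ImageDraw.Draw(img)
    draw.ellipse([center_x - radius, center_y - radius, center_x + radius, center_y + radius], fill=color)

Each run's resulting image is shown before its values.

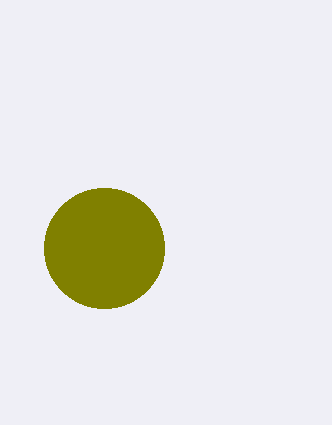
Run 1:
center_x = 104
center_y = 248
radius = 60
color = 'olive'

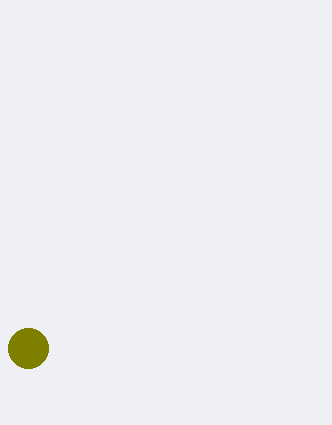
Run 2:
center_x = 28, center_y = 348, radius = 20, color = 'olive'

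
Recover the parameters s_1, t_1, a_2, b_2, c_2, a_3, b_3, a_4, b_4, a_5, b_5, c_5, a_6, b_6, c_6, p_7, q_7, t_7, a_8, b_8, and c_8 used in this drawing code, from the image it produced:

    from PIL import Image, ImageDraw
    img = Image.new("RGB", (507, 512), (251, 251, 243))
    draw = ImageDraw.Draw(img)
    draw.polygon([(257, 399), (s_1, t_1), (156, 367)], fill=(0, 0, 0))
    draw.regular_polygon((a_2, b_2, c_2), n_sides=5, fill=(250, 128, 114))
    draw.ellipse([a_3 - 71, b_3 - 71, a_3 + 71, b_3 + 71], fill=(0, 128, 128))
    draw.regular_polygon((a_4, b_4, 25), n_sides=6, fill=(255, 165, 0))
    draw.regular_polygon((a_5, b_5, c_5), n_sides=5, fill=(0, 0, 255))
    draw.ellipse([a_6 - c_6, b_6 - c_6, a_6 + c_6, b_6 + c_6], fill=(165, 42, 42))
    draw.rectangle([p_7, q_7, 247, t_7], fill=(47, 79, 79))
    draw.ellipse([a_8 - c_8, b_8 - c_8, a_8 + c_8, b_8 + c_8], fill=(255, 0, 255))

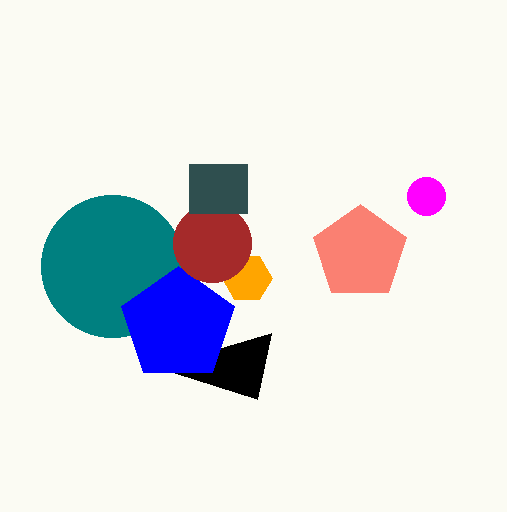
s_1 = 271, t_1 = 333, a_2 = 360, b_2 = 253, c_2 = 49, a_3 = 112, b_3 = 266, a_4 = 247, b_4 = 278, a_5 = 178, b_5 = 325, c_5 = 59, a_6 = 212, b_6 = 243, c_6 = 39, p_7 = 189, q_7 = 164, t_7 = 213, a_8 = 426, b_8 = 196, c_8 = 19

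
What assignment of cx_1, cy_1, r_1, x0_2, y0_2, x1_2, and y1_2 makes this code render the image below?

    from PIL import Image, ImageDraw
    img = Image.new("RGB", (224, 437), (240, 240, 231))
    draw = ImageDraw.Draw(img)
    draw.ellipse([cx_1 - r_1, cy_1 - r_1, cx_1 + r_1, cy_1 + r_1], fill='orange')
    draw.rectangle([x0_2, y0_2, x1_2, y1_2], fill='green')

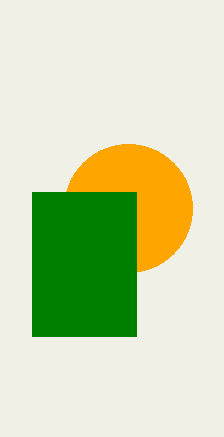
cx_1 = 128
cy_1 = 208
r_1 = 64
x0_2 = 32
y0_2 = 192
x1_2 = 136
y1_2 = 336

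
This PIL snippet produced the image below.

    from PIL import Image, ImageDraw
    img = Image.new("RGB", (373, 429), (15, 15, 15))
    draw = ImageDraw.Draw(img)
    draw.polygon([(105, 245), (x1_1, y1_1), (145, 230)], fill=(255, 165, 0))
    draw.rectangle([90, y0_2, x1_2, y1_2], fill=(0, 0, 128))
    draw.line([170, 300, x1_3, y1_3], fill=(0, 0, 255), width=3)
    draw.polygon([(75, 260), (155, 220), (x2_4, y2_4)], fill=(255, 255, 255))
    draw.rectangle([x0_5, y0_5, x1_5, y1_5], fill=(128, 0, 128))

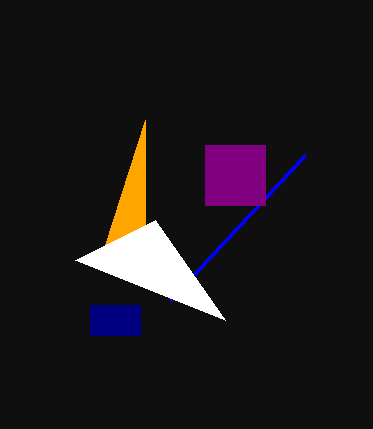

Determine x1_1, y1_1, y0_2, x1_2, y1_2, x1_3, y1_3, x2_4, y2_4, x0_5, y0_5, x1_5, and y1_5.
x1_1 = 145, y1_1 = 120, y0_2 = 305, x1_2 = 140, y1_2 = 335, x1_3 = 305, y1_3 = 155, x2_4 = 225, y2_4 = 320, x0_5 = 205, y0_5 = 145, x1_5 = 265, y1_5 = 205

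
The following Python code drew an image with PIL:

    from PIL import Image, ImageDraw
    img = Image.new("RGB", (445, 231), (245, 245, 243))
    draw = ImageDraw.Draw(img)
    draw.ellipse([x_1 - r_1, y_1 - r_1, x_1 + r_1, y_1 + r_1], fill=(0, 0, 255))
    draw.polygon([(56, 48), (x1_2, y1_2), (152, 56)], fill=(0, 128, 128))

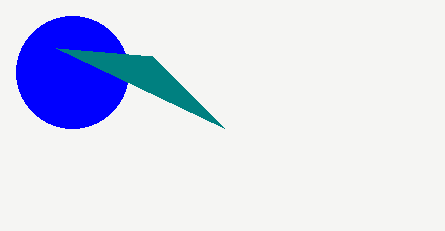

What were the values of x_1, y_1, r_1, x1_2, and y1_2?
x_1 = 72
y_1 = 72
r_1 = 56
x1_2 = 224
y1_2 = 128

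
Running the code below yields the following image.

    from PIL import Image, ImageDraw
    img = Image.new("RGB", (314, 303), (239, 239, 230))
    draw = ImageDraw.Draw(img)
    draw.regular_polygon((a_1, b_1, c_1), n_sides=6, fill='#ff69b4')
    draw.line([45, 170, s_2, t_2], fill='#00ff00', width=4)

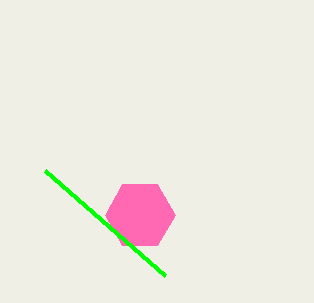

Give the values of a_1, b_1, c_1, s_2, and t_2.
a_1 = 140
b_1 = 215
c_1 = 35
s_2 = 165
t_2 = 275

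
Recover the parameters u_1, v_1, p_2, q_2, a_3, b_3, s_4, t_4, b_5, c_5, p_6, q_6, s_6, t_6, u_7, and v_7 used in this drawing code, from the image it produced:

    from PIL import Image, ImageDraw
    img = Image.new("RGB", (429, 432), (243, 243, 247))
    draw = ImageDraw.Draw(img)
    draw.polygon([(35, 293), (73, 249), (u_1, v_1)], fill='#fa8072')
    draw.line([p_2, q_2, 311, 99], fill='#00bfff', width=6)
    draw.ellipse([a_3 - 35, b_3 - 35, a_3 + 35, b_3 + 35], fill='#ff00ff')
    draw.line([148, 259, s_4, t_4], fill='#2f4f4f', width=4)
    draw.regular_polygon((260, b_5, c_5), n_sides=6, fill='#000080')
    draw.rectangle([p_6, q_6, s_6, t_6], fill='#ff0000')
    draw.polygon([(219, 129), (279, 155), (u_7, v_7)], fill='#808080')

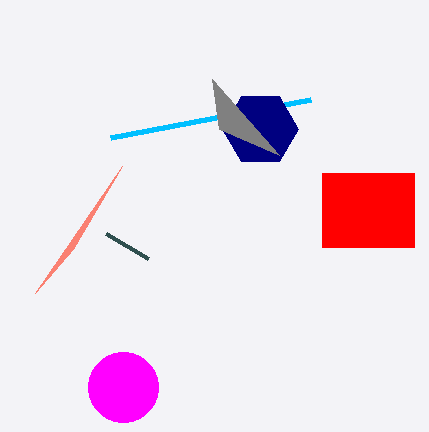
u_1 = 122; v_1 = 166; p_2 = 111; q_2 = 137; a_3 = 123; b_3 = 387; s_4 = 106; t_4 = 234; b_5 = 129; c_5 = 38; p_6 = 322; q_6 = 173; s_6 = 414; t_6 = 247; u_7 = 212; v_7 = 79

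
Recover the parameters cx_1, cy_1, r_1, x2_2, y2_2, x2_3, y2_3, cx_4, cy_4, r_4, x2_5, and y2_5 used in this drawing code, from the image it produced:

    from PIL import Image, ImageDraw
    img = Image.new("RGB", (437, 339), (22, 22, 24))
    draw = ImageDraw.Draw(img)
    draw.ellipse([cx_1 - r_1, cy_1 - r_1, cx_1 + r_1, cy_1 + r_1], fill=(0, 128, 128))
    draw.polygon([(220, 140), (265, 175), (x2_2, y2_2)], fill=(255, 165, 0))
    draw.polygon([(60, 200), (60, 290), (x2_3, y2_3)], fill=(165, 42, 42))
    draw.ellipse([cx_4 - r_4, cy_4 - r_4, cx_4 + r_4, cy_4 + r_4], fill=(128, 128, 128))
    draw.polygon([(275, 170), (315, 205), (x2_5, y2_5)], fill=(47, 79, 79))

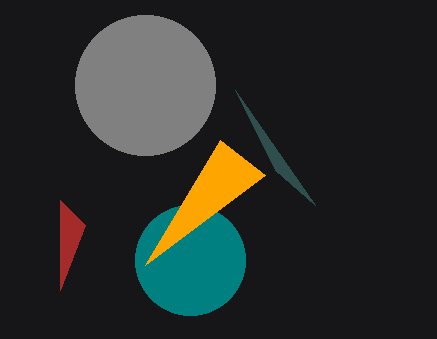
cx_1 = 190
cy_1 = 260
r_1 = 55
x2_2 = 145
y2_2 = 265
x2_3 = 85
y2_3 = 225
cx_4 = 145
cy_4 = 85
r_4 = 70
x2_5 = 235
y2_5 = 90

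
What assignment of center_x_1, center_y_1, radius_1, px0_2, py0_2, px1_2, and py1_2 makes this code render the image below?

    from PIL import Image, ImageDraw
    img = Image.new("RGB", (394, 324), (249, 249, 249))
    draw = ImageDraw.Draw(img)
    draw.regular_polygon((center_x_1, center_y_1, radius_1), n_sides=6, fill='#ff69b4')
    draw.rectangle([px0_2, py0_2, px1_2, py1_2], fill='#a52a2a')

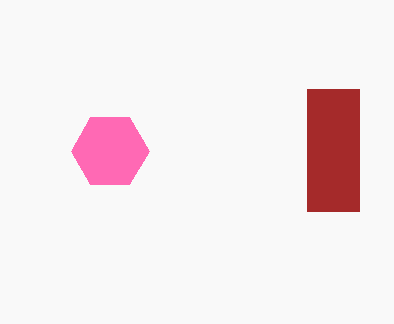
center_x_1 = 110; center_y_1 = 151; radius_1 = 39; px0_2 = 307; py0_2 = 89; px1_2 = 359; py1_2 = 211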